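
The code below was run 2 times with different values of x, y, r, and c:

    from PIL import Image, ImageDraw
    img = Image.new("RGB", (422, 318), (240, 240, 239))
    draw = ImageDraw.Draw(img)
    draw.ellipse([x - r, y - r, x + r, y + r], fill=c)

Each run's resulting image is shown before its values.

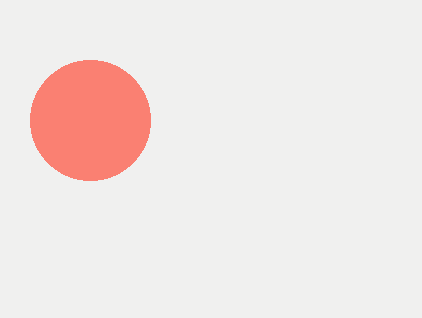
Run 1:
x = 90
y = 120
r = 60
c = 'salmon'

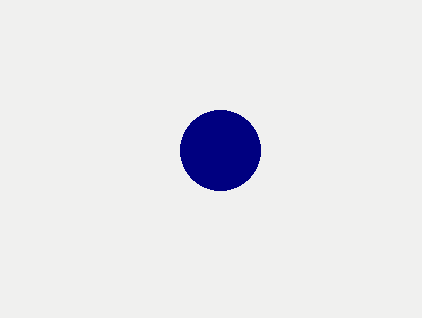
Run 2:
x = 220, y = 150, r = 40, c = 'navy'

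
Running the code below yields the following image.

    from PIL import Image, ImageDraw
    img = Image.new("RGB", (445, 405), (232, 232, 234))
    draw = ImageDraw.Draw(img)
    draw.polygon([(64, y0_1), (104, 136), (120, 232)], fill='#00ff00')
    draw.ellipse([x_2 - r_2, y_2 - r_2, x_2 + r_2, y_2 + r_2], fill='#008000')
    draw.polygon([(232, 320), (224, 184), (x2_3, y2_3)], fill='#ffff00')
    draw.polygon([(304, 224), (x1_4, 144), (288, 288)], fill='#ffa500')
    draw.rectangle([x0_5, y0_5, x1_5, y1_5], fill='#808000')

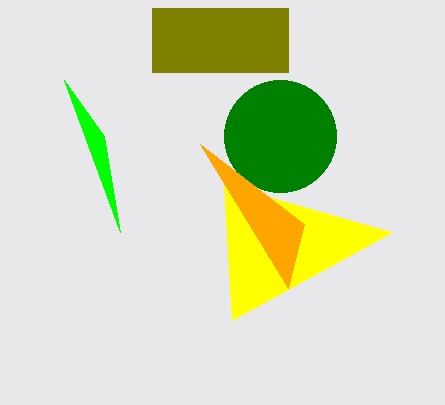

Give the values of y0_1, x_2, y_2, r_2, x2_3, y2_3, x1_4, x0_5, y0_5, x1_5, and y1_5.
y0_1 = 80
x_2 = 280
y_2 = 136
r_2 = 56
x2_3 = 392
y2_3 = 232
x1_4 = 200
x0_5 = 152
y0_5 = 8
x1_5 = 288
y1_5 = 72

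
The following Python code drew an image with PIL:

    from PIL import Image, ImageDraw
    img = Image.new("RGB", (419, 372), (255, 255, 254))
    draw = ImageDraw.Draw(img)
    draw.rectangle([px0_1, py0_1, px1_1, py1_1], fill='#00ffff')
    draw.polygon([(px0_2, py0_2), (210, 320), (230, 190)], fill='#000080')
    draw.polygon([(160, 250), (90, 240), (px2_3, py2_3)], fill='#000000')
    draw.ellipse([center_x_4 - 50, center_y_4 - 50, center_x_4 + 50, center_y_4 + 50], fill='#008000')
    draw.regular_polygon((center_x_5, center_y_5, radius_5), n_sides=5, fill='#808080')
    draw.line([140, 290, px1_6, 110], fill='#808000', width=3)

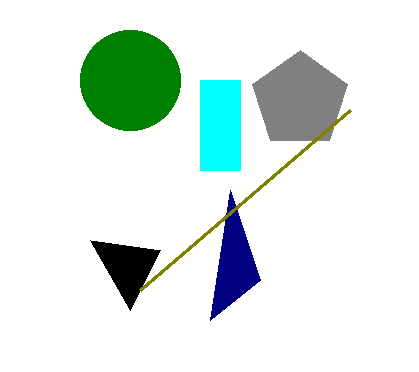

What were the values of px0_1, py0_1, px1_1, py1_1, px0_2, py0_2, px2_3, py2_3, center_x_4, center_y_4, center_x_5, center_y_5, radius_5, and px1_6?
px0_1 = 200, py0_1 = 80, px1_1 = 240, py1_1 = 170, px0_2 = 260, py0_2 = 280, px2_3 = 130, py2_3 = 310, center_x_4 = 130, center_y_4 = 80, center_x_5 = 300, center_y_5 = 100, radius_5 = 50, px1_6 = 350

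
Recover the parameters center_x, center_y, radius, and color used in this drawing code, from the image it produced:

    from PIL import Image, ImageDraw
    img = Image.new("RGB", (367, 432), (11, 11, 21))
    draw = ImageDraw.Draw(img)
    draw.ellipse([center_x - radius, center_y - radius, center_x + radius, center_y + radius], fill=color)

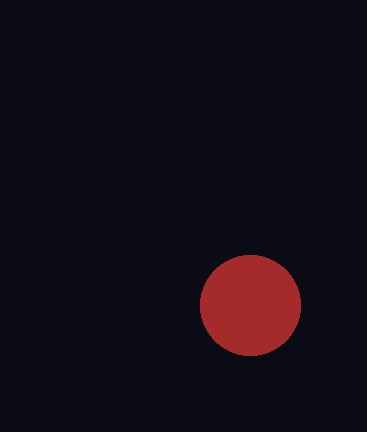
center_x = 250; center_y = 305; radius = 50; color = 'brown'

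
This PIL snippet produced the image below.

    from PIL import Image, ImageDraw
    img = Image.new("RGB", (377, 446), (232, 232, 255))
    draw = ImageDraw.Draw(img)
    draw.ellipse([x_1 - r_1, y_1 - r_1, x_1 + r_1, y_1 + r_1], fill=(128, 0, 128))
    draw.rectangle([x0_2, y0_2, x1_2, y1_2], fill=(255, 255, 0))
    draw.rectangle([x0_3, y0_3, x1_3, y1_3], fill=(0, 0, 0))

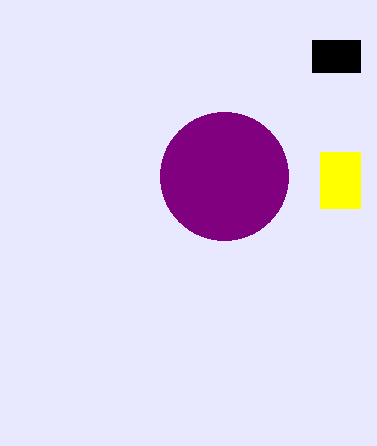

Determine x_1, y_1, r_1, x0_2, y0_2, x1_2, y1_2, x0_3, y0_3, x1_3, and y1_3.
x_1 = 224
y_1 = 176
r_1 = 64
x0_2 = 320
y0_2 = 152
x1_2 = 360
y1_2 = 208
x0_3 = 312
y0_3 = 40
x1_3 = 360
y1_3 = 72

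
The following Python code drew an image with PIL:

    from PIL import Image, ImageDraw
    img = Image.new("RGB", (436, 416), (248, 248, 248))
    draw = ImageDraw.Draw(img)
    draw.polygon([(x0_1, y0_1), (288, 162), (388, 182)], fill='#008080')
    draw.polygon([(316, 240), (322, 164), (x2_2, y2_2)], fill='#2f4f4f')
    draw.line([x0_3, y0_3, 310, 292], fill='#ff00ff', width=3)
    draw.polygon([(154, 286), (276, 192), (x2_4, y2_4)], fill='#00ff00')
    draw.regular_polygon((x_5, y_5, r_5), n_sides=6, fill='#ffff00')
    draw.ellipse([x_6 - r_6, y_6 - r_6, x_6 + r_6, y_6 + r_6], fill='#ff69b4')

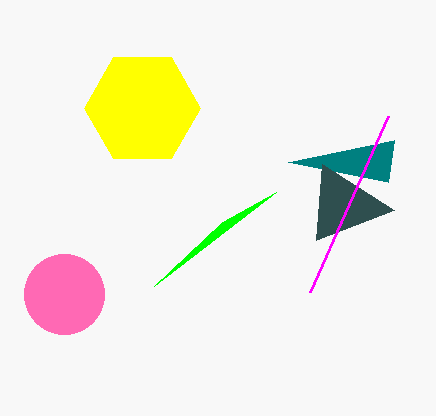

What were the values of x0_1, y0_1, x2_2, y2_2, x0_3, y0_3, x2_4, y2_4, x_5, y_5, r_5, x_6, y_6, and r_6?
x0_1 = 394; y0_1 = 140; x2_2 = 394; y2_2 = 210; x0_3 = 388; y0_3 = 116; x2_4 = 222; y2_4 = 222; x_5 = 142; y_5 = 108; r_5 = 58; x_6 = 64; y_6 = 294; r_6 = 40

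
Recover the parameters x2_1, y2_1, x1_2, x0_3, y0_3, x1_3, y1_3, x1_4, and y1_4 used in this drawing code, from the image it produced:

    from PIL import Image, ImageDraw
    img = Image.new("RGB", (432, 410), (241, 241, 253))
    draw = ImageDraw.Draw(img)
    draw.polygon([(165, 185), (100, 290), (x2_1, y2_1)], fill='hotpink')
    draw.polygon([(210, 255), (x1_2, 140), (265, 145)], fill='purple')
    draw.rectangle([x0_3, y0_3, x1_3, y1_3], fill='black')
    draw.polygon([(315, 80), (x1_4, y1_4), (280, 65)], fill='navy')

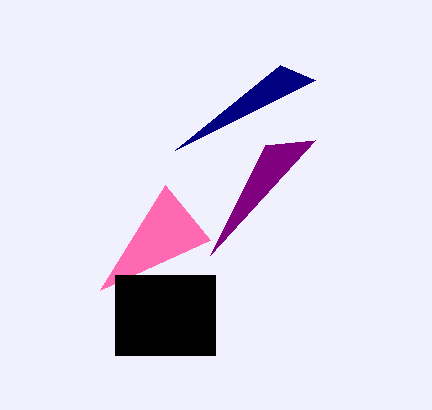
x2_1 = 210
y2_1 = 240
x1_2 = 315
x0_3 = 115
y0_3 = 275
x1_3 = 215
y1_3 = 355
x1_4 = 175
y1_4 = 150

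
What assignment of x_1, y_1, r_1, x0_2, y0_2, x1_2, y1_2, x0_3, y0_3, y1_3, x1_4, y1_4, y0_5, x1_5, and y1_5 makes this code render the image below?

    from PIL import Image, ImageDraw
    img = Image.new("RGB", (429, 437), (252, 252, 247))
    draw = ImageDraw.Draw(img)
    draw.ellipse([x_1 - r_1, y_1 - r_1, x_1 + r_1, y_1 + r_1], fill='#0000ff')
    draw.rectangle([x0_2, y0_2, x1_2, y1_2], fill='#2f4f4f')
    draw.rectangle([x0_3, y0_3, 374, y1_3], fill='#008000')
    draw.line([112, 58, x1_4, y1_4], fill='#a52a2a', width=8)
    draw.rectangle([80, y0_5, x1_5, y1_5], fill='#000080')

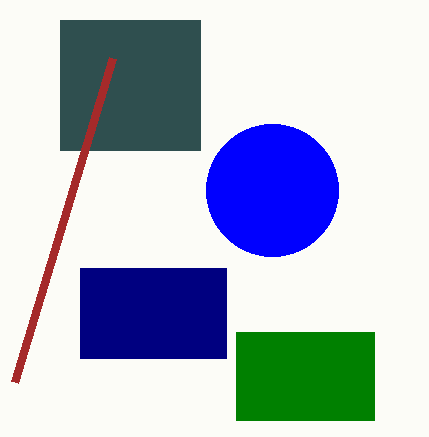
x_1 = 272, y_1 = 190, r_1 = 66, x0_2 = 60, y0_2 = 20, x1_2 = 200, y1_2 = 150, x0_3 = 236, y0_3 = 332, y1_3 = 420, x1_4 = 14, y1_4 = 382, y0_5 = 268, x1_5 = 226, y1_5 = 358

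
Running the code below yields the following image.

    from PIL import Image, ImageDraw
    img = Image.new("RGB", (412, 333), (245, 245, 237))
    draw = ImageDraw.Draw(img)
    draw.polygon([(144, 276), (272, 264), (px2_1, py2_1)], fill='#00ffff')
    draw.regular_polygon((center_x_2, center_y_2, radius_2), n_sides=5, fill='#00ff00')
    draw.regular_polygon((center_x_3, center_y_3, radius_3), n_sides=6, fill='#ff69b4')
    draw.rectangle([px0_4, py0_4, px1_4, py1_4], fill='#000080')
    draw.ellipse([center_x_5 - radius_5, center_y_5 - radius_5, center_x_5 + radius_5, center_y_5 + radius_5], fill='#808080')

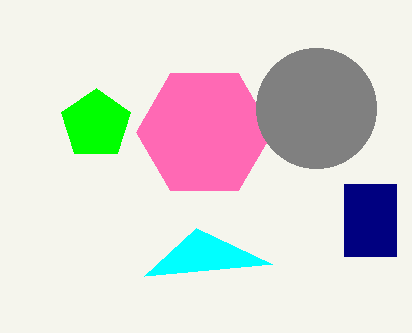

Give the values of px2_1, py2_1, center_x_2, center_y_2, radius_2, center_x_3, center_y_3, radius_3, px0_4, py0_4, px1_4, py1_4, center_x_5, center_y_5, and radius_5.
px2_1 = 196; py2_1 = 228; center_x_2 = 96; center_y_2 = 124; radius_2 = 36; center_x_3 = 204; center_y_3 = 132; radius_3 = 68; px0_4 = 344; py0_4 = 184; px1_4 = 396; py1_4 = 256; center_x_5 = 316; center_y_5 = 108; radius_5 = 60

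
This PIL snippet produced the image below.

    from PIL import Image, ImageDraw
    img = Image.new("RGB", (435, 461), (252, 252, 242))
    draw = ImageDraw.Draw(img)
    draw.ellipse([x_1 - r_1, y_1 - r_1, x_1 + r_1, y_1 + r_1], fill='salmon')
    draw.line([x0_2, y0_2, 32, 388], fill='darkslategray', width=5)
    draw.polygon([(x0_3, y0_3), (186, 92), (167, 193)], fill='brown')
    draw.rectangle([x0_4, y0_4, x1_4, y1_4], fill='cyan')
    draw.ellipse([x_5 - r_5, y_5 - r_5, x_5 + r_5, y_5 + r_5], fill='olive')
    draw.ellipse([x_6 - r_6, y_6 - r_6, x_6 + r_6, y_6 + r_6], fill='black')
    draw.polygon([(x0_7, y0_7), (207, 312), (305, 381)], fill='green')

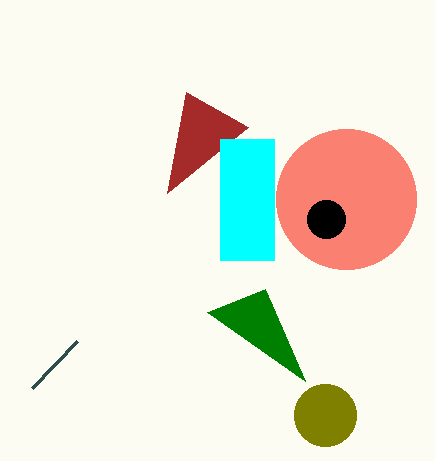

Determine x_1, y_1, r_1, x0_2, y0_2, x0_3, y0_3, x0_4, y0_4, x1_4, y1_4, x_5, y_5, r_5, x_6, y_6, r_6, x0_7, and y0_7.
x_1 = 346
y_1 = 199
r_1 = 70
x0_2 = 77
y0_2 = 341
x0_3 = 248
y0_3 = 127
x0_4 = 220
y0_4 = 139
x1_4 = 274
y1_4 = 260
x_5 = 325
y_5 = 415
r_5 = 31
x_6 = 326
y_6 = 219
r_6 = 19
x0_7 = 265
y0_7 = 289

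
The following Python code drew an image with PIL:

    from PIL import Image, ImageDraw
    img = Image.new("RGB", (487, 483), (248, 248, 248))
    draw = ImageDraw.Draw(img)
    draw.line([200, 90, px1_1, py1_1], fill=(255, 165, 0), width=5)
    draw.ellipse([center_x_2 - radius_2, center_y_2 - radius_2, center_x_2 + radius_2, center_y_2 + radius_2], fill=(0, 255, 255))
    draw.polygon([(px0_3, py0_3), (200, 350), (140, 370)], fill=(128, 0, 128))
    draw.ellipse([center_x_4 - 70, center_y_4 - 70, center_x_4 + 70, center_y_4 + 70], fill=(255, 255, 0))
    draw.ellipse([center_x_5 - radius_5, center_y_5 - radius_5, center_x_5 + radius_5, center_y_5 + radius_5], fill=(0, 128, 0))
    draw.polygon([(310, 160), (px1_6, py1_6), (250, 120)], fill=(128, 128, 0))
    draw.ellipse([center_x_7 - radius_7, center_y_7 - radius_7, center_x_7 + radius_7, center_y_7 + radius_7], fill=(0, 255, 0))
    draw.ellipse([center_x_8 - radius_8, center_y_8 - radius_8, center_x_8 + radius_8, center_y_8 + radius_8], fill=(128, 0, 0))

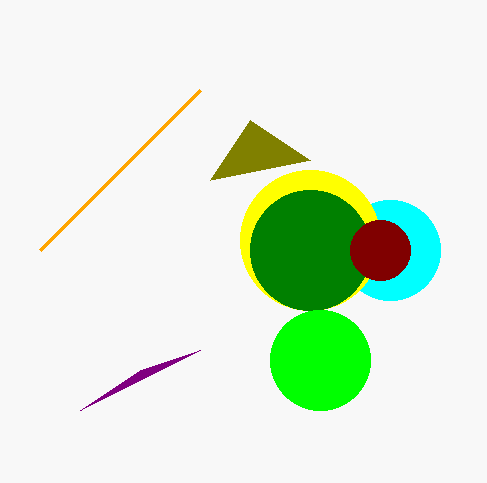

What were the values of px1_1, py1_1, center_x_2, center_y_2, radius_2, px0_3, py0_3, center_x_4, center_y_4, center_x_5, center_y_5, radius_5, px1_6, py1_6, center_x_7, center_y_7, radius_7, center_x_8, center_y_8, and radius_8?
px1_1 = 40, py1_1 = 250, center_x_2 = 390, center_y_2 = 250, radius_2 = 50, px0_3 = 80, py0_3 = 410, center_x_4 = 310, center_y_4 = 240, center_x_5 = 310, center_y_5 = 250, radius_5 = 60, px1_6 = 210, py1_6 = 180, center_x_7 = 320, center_y_7 = 360, radius_7 = 50, center_x_8 = 380, center_y_8 = 250, radius_8 = 30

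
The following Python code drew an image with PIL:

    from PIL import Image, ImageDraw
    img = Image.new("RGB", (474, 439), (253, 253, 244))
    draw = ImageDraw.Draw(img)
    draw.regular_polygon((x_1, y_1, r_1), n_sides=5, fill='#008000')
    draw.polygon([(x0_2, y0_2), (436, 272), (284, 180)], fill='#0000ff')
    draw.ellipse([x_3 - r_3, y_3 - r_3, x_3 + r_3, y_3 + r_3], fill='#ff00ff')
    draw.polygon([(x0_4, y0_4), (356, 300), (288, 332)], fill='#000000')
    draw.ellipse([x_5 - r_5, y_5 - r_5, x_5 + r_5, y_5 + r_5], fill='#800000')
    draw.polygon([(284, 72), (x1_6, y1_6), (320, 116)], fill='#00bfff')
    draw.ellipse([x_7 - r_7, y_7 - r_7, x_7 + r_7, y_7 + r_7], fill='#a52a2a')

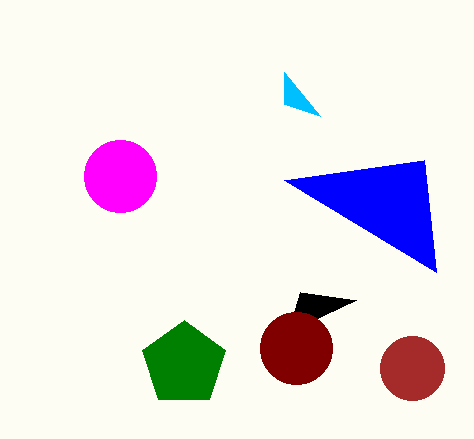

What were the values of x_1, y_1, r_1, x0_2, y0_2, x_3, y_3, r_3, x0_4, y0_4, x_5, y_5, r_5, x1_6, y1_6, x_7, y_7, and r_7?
x_1 = 184
y_1 = 364
r_1 = 44
x0_2 = 424
y0_2 = 160
x_3 = 120
y_3 = 176
r_3 = 36
x0_4 = 300
y0_4 = 292
x_5 = 296
y_5 = 348
r_5 = 36
x1_6 = 284
y1_6 = 104
x_7 = 412
y_7 = 368
r_7 = 32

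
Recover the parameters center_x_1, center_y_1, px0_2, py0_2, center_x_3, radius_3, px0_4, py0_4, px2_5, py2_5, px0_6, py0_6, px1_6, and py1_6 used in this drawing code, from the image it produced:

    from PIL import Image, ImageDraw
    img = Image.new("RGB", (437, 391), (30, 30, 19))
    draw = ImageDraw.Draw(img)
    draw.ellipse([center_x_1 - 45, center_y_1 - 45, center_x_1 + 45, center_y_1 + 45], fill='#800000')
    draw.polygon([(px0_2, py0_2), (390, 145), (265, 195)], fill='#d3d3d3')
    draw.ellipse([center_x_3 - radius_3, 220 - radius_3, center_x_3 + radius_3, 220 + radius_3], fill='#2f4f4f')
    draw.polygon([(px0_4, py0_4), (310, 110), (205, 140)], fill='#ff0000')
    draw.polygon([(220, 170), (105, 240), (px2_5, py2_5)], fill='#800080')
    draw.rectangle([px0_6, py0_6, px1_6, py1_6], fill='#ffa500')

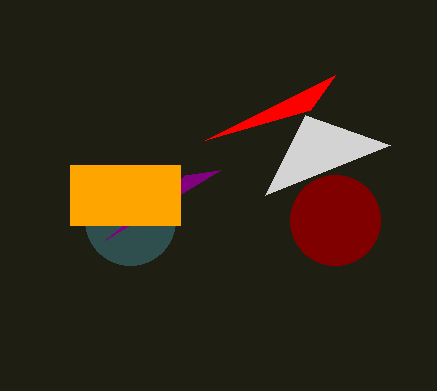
center_x_1 = 335, center_y_1 = 220, px0_2 = 305, py0_2 = 115, center_x_3 = 130, radius_3 = 45, px0_4 = 335, py0_4 = 75, px2_5 = 185, py2_5 = 175, px0_6 = 70, py0_6 = 165, px1_6 = 180, py1_6 = 225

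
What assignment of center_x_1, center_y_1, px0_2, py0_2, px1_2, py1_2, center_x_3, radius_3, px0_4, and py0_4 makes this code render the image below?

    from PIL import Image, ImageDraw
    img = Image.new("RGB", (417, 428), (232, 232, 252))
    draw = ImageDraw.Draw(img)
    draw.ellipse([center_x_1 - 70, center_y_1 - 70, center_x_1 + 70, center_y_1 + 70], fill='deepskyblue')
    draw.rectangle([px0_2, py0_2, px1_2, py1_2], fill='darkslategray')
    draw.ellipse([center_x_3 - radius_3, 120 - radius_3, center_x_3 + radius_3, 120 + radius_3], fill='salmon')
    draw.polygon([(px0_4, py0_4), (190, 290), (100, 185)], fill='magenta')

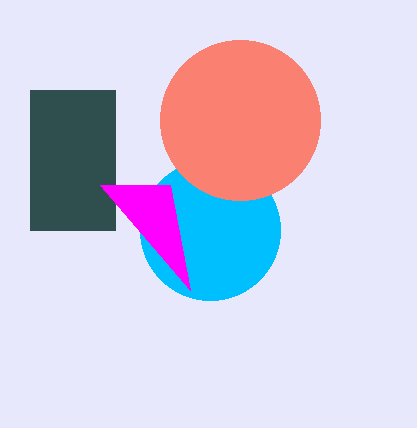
center_x_1 = 210; center_y_1 = 230; px0_2 = 30; py0_2 = 90; px1_2 = 115; py1_2 = 230; center_x_3 = 240; radius_3 = 80; px0_4 = 170; py0_4 = 185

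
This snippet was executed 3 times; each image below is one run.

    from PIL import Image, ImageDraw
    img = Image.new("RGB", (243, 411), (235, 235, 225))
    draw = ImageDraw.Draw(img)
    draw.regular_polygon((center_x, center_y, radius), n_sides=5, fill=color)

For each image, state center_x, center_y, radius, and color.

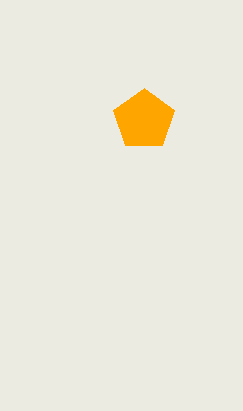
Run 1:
center_x = 144, center_y = 120, radius = 32, color = 'orange'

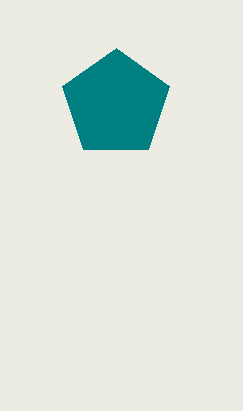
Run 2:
center_x = 116, center_y = 104, radius = 56, color = 'teal'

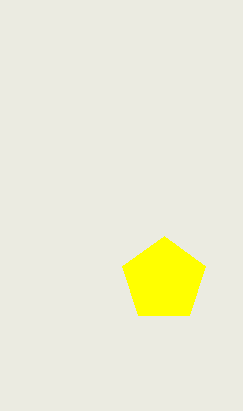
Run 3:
center_x = 164, center_y = 280, radius = 44, color = 'yellow'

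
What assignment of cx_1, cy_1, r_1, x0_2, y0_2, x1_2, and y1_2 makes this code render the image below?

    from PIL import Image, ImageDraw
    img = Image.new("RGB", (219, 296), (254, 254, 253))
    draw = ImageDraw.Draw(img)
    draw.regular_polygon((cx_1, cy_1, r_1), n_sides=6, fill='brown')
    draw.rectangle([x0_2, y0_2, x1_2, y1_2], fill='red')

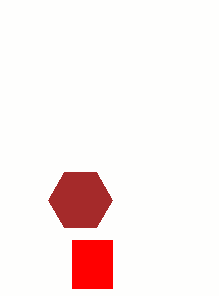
cx_1 = 80, cy_1 = 200, r_1 = 32, x0_2 = 72, y0_2 = 240, x1_2 = 112, y1_2 = 288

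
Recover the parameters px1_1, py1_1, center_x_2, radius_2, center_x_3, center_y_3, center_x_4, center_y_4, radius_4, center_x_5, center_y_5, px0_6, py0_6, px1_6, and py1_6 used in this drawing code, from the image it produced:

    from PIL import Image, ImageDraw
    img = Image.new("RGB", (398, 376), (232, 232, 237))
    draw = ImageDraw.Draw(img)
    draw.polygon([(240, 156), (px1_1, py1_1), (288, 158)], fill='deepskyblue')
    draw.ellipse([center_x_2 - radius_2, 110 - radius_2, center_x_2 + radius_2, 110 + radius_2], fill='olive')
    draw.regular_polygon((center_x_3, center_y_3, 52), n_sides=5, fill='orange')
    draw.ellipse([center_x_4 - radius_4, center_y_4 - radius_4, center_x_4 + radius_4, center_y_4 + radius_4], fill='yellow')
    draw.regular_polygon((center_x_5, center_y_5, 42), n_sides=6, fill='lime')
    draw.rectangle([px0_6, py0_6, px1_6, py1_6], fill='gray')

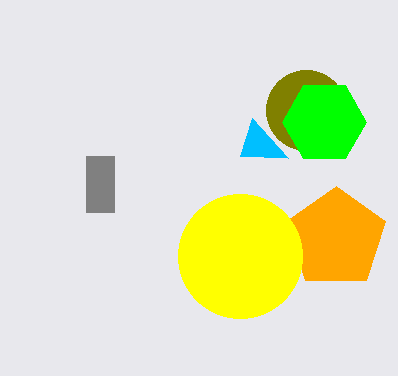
px1_1 = 252
py1_1 = 118
center_x_2 = 306
radius_2 = 40
center_x_3 = 336
center_y_3 = 238
center_x_4 = 240
center_y_4 = 256
radius_4 = 62
center_x_5 = 324
center_y_5 = 122
px0_6 = 86
py0_6 = 156
px1_6 = 114
py1_6 = 212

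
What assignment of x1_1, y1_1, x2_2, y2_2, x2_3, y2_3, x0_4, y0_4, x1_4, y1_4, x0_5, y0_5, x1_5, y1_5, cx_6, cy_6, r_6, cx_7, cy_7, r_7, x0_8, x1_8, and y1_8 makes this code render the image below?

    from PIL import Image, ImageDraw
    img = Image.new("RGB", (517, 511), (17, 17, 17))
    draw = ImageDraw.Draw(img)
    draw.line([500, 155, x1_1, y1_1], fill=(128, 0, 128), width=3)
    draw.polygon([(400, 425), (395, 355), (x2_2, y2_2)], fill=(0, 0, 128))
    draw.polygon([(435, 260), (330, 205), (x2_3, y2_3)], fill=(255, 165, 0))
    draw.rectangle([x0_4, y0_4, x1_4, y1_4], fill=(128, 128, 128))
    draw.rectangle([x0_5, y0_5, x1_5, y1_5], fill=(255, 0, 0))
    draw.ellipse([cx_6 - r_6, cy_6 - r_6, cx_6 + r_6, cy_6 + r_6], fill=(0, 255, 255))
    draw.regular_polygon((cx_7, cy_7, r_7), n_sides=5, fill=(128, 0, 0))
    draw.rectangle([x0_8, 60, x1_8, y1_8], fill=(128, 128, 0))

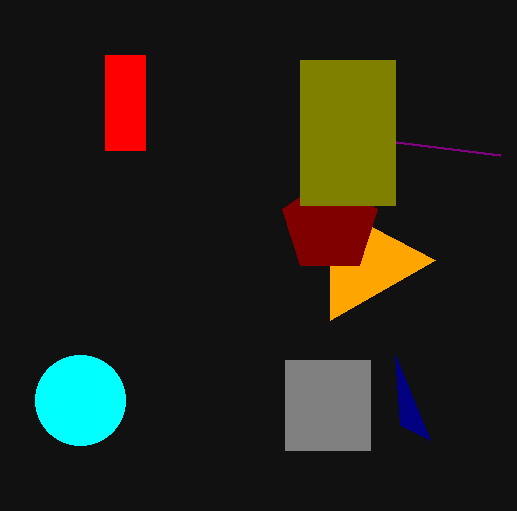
x1_1 = 300; y1_1 = 130; x2_2 = 430; y2_2 = 440; x2_3 = 330; y2_3 = 320; x0_4 = 285; y0_4 = 360; x1_4 = 370; y1_4 = 450; x0_5 = 105; y0_5 = 55; x1_5 = 145; y1_5 = 150; cx_6 = 80; cy_6 = 400; r_6 = 45; cx_7 = 330; cy_7 = 225; r_7 = 50; x0_8 = 300; x1_8 = 395; y1_8 = 205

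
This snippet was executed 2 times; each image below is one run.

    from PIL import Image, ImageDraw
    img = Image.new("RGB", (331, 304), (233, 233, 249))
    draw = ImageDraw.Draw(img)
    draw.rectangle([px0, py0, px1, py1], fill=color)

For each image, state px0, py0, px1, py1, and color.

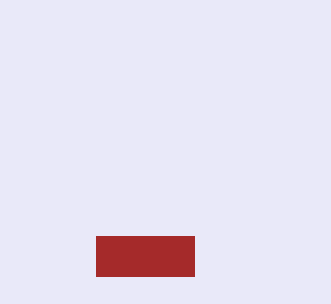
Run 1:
px0 = 96; py0 = 236; px1 = 194; py1 = 276; color = 'brown'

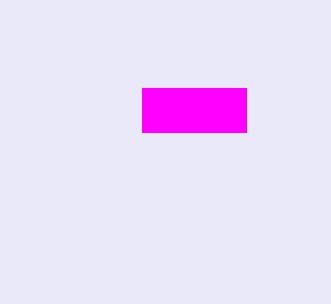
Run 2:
px0 = 142; py0 = 88; px1 = 246; py1 = 132; color = 'magenta'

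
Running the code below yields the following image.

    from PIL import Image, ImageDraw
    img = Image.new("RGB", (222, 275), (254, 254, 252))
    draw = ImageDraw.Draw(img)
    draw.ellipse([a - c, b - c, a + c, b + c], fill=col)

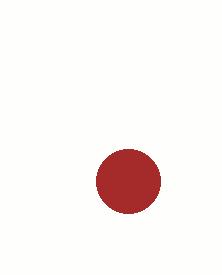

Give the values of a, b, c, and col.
a = 128, b = 181, c = 32, col = 'brown'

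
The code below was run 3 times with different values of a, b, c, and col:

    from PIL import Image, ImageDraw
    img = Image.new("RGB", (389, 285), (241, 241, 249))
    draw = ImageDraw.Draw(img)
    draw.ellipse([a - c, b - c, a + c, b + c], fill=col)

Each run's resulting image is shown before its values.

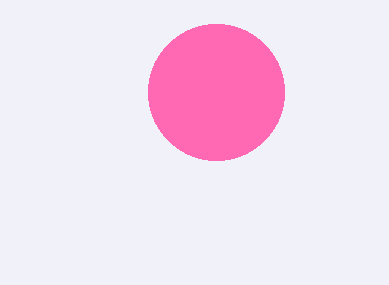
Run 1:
a = 216, b = 92, c = 68, col = 'hotpink'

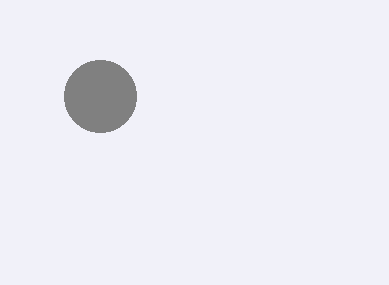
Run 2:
a = 100; b = 96; c = 36; col = 'gray'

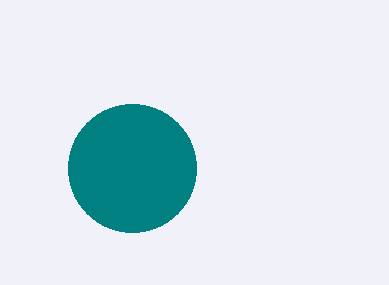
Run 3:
a = 132; b = 168; c = 64; col = 'teal'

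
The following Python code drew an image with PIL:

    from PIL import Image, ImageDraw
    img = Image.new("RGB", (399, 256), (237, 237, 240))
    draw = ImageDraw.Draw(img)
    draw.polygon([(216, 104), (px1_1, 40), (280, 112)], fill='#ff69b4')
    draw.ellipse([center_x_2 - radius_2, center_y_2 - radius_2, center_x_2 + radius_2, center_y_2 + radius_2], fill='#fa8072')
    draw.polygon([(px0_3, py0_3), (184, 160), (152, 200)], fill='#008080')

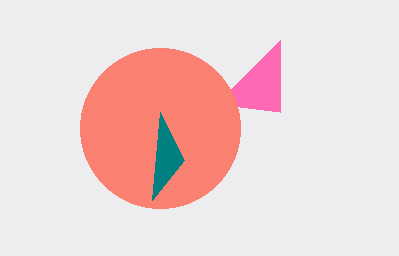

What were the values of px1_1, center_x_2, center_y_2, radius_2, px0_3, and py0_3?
px1_1 = 280; center_x_2 = 160; center_y_2 = 128; radius_2 = 80; px0_3 = 160; py0_3 = 112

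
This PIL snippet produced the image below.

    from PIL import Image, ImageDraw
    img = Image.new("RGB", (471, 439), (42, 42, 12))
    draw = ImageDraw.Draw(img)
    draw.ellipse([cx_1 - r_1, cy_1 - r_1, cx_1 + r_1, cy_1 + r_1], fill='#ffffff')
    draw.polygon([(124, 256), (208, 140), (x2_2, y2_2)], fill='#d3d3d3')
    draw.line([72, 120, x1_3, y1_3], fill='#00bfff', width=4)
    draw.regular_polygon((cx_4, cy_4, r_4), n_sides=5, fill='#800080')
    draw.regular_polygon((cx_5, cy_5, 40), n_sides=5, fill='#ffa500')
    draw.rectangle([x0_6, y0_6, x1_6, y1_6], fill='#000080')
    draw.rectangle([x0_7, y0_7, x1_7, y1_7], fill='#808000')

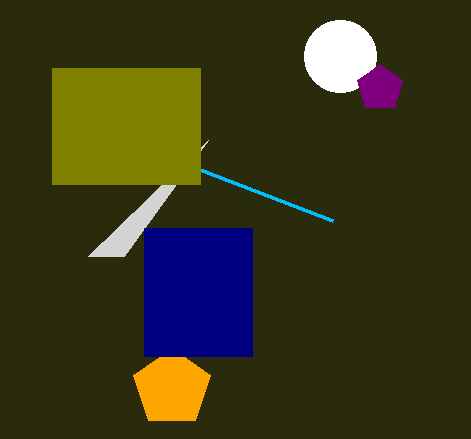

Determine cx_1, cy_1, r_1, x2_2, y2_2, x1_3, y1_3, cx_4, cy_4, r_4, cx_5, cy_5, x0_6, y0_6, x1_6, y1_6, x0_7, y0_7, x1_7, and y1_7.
cx_1 = 340, cy_1 = 56, r_1 = 36, x2_2 = 88, y2_2 = 256, x1_3 = 332, y1_3 = 220, cx_4 = 380, cy_4 = 88, r_4 = 24, cx_5 = 172, cy_5 = 388, x0_6 = 144, y0_6 = 228, x1_6 = 252, y1_6 = 356, x0_7 = 52, y0_7 = 68, x1_7 = 200, y1_7 = 184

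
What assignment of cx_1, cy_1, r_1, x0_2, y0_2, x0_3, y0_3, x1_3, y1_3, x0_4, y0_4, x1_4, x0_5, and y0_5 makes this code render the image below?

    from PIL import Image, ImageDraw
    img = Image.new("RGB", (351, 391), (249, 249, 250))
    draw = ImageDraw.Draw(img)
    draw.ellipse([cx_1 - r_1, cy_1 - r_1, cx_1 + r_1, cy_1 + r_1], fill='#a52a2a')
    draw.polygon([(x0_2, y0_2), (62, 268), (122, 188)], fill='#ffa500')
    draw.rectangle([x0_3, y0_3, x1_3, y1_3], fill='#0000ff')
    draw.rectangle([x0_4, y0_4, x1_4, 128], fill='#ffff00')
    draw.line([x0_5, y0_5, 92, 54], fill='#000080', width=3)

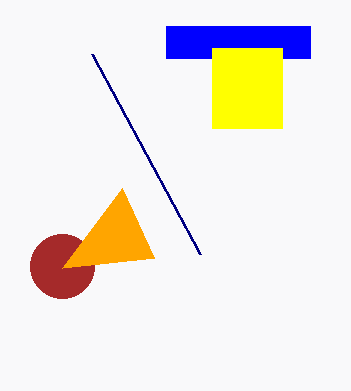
cx_1 = 62
cy_1 = 266
r_1 = 32
x0_2 = 154
y0_2 = 258
x0_3 = 166
y0_3 = 26
x1_3 = 310
y1_3 = 58
x0_4 = 212
y0_4 = 48
x1_4 = 282
x0_5 = 200
y0_5 = 254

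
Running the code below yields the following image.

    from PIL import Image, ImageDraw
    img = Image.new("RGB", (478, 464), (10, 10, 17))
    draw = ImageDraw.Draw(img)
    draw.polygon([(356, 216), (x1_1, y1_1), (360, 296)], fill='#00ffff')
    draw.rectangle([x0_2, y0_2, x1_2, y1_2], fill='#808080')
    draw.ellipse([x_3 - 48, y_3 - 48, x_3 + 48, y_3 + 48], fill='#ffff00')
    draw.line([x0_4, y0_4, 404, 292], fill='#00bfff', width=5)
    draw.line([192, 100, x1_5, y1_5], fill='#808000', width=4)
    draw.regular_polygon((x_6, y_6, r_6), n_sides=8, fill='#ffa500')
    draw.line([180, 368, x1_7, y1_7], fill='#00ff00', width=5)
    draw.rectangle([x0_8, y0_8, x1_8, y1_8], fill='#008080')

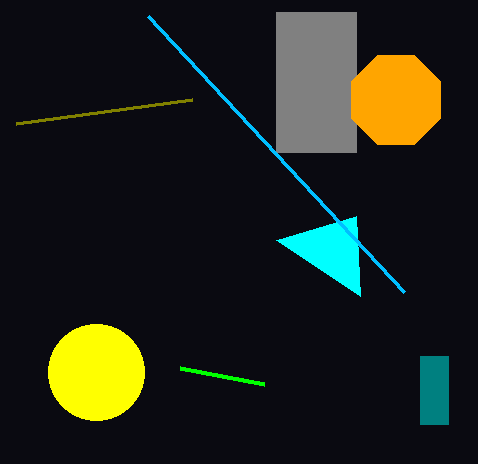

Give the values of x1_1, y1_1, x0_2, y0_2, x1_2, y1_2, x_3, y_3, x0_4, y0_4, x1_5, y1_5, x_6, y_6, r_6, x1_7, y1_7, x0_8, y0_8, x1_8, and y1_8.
x1_1 = 276, y1_1 = 240, x0_2 = 276, y0_2 = 12, x1_2 = 356, y1_2 = 152, x_3 = 96, y_3 = 372, x0_4 = 148, y0_4 = 16, x1_5 = 16, y1_5 = 124, x_6 = 396, y_6 = 100, r_6 = 48, x1_7 = 264, y1_7 = 384, x0_8 = 420, y0_8 = 356, x1_8 = 448, y1_8 = 424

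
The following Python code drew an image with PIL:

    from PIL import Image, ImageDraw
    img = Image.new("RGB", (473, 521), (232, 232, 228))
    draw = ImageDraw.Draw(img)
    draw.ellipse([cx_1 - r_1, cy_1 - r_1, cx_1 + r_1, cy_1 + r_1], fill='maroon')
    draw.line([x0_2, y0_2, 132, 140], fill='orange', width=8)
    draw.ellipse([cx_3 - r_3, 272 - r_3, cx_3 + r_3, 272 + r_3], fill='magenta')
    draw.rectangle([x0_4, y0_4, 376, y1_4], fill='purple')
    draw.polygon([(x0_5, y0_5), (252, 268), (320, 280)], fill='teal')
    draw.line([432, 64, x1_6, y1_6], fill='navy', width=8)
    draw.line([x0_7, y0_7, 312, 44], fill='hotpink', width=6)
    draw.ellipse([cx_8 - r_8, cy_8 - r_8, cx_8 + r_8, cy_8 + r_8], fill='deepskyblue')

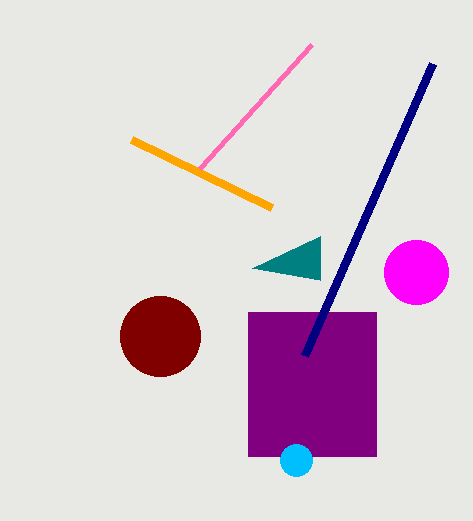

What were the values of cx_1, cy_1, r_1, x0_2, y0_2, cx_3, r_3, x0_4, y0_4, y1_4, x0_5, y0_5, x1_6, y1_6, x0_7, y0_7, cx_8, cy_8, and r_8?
cx_1 = 160
cy_1 = 336
r_1 = 40
x0_2 = 272
y0_2 = 208
cx_3 = 416
r_3 = 32
x0_4 = 248
y0_4 = 312
y1_4 = 456
x0_5 = 320
y0_5 = 236
x1_6 = 304
y1_6 = 356
x0_7 = 200
y0_7 = 168
cx_8 = 296
cy_8 = 460
r_8 = 16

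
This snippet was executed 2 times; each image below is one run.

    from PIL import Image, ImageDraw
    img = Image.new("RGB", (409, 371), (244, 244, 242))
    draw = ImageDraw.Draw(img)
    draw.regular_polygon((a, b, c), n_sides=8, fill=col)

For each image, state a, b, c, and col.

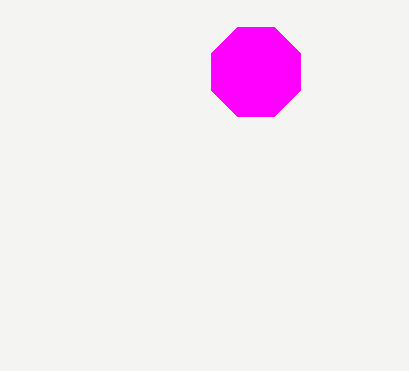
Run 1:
a = 256, b = 72, c = 48, col = 'magenta'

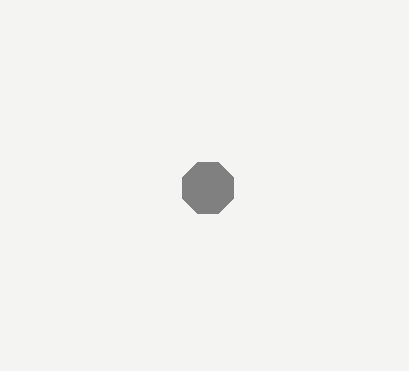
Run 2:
a = 208, b = 188, c = 28, col = 'gray'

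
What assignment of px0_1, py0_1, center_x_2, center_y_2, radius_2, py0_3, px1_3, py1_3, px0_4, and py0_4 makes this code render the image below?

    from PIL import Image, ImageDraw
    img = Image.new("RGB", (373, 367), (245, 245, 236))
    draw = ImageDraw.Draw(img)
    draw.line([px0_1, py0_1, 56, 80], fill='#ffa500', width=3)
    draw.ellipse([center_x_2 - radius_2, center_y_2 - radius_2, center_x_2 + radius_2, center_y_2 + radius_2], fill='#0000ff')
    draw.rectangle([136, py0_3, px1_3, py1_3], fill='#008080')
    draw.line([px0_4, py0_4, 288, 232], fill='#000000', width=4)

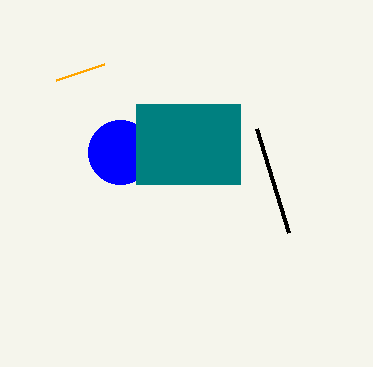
px0_1 = 104; py0_1 = 64; center_x_2 = 120; center_y_2 = 152; radius_2 = 32; py0_3 = 104; px1_3 = 240; py1_3 = 184; px0_4 = 256; py0_4 = 128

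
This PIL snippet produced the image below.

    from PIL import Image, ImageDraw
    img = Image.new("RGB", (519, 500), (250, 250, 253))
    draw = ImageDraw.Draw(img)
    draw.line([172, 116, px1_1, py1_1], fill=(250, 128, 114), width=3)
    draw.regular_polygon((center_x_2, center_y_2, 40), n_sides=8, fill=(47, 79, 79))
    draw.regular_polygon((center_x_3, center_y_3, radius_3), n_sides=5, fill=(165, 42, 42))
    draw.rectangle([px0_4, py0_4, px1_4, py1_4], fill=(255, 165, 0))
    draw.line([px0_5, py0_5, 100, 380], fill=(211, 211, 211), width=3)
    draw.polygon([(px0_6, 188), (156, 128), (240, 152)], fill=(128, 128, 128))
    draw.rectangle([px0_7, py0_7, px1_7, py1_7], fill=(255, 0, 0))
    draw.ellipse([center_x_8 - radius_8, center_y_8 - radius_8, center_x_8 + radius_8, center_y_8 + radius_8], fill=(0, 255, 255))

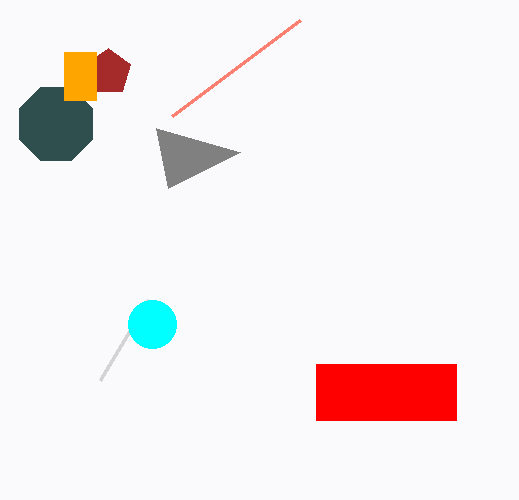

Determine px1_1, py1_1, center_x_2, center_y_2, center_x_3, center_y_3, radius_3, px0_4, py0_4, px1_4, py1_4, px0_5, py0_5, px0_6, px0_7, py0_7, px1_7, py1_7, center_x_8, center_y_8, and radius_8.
px1_1 = 300; py1_1 = 20; center_x_2 = 56; center_y_2 = 124; center_x_3 = 108; center_y_3 = 72; radius_3 = 24; px0_4 = 64; py0_4 = 52; px1_4 = 96; py1_4 = 100; px0_5 = 148; py0_5 = 300; px0_6 = 168; px0_7 = 316; py0_7 = 364; px1_7 = 456; py1_7 = 420; center_x_8 = 152; center_y_8 = 324; radius_8 = 24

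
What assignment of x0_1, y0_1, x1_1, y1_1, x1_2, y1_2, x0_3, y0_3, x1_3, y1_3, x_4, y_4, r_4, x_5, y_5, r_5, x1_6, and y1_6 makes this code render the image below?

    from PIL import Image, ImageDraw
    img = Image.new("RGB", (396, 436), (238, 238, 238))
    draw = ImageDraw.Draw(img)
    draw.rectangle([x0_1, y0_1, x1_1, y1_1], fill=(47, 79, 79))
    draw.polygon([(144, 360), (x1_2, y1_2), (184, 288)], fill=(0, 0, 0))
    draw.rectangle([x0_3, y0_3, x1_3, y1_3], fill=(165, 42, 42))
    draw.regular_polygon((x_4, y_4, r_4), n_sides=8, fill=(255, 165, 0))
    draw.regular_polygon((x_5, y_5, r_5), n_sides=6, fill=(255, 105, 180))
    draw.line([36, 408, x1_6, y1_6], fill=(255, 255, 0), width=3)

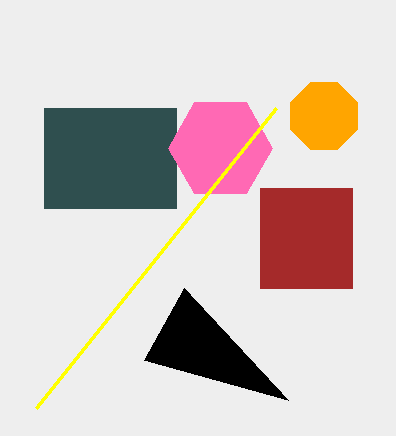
x0_1 = 44
y0_1 = 108
x1_1 = 176
y1_1 = 208
x1_2 = 288
y1_2 = 400
x0_3 = 260
y0_3 = 188
x1_3 = 352
y1_3 = 288
x_4 = 324
y_4 = 116
r_4 = 36
x_5 = 220
y_5 = 148
r_5 = 52
x1_6 = 276
y1_6 = 108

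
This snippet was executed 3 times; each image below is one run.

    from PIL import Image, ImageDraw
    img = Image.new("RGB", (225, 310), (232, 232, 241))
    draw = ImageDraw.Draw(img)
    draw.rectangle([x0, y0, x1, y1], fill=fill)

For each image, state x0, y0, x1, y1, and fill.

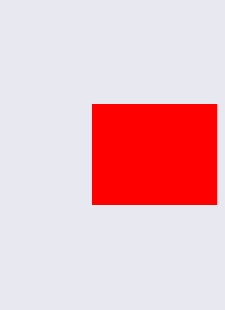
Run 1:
x0 = 92
y0 = 104
x1 = 216
y1 = 204
fill = 'red'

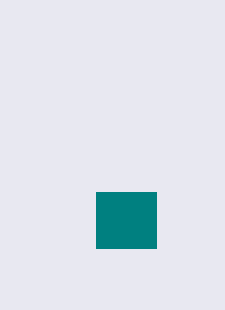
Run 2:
x0 = 96; y0 = 192; x1 = 156; y1 = 248; fill = 'teal'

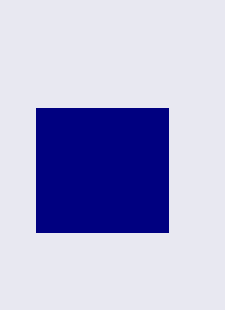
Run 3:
x0 = 36; y0 = 108; x1 = 168; y1 = 232; fill = 'navy'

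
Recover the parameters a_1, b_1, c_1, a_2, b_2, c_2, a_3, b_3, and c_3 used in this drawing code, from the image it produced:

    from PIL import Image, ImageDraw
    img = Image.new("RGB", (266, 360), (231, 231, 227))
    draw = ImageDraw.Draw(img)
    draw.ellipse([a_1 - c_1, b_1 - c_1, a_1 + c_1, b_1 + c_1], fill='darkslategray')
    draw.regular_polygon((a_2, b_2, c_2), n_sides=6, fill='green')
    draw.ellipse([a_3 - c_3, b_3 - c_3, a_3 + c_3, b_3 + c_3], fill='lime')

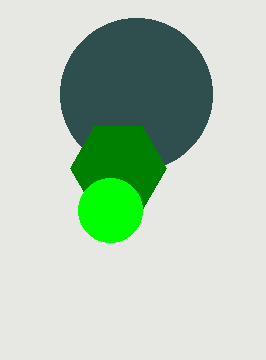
a_1 = 136, b_1 = 94, c_1 = 76, a_2 = 118, b_2 = 168, c_2 = 48, a_3 = 110, b_3 = 210, c_3 = 32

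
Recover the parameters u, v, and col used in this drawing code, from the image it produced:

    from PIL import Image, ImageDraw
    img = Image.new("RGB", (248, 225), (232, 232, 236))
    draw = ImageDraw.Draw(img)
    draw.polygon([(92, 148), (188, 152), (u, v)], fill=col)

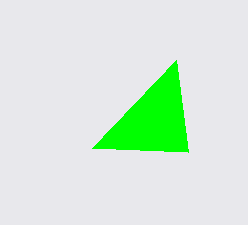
u = 176, v = 60, col = 'lime'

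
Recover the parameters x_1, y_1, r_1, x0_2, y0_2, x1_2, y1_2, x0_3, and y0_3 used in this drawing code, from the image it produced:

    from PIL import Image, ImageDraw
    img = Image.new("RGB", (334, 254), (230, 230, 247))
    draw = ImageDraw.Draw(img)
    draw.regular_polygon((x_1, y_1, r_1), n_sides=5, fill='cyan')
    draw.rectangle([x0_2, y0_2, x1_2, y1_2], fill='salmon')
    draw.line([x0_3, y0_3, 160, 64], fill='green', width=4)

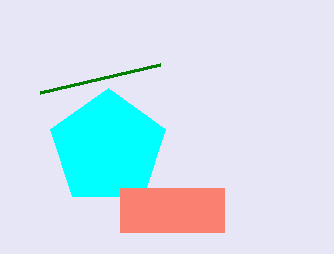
x_1 = 108, y_1 = 148, r_1 = 60, x0_2 = 120, y0_2 = 188, x1_2 = 224, y1_2 = 232, x0_3 = 40, y0_3 = 92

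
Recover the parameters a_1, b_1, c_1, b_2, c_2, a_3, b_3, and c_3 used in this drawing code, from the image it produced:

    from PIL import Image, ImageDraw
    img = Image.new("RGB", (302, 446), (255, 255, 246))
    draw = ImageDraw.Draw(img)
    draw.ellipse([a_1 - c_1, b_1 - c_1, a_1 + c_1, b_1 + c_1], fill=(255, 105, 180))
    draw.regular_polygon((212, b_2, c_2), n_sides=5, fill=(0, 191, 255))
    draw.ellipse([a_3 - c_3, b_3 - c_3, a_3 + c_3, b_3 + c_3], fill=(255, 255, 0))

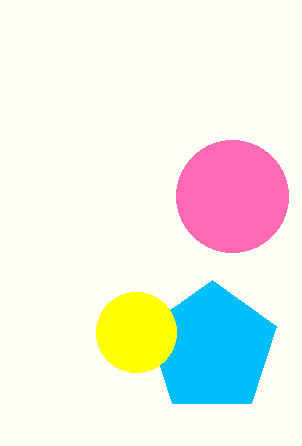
a_1 = 232, b_1 = 196, c_1 = 56, b_2 = 348, c_2 = 68, a_3 = 136, b_3 = 332, c_3 = 40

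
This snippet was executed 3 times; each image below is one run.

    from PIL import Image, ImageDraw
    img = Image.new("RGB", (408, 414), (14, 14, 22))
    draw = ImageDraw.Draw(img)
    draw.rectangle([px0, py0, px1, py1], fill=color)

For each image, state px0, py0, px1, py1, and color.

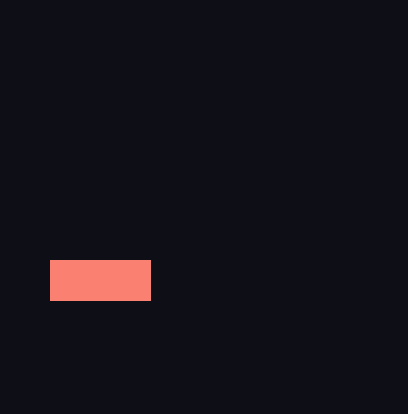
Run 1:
px0 = 50; py0 = 260; px1 = 150; py1 = 300; color = 'salmon'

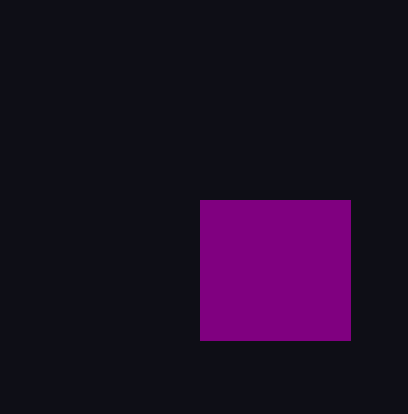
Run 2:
px0 = 200, py0 = 200, px1 = 350, py1 = 340, color = 'purple'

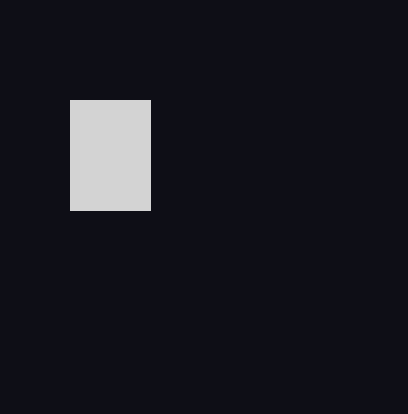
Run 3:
px0 = 70
py0 = 100
px1 = 150
py1 = 210
color = 'lightgray'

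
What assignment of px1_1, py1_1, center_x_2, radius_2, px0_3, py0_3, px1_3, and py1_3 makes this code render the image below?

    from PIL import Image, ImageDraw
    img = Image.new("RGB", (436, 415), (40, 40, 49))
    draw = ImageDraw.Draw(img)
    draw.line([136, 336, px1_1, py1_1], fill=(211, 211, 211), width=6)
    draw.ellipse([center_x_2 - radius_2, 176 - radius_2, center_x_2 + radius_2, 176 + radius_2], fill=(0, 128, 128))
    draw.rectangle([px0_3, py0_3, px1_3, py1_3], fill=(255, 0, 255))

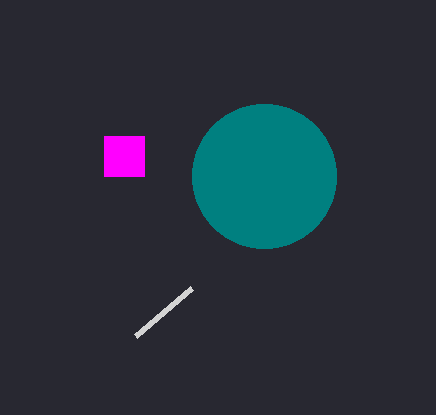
px1_1 = 192
py1_1 = 288
center_x_2 = 264
radius_2 = 72
px0_3 = 104
py0_3 = 136
px1_3 = 144
py1_3 = 176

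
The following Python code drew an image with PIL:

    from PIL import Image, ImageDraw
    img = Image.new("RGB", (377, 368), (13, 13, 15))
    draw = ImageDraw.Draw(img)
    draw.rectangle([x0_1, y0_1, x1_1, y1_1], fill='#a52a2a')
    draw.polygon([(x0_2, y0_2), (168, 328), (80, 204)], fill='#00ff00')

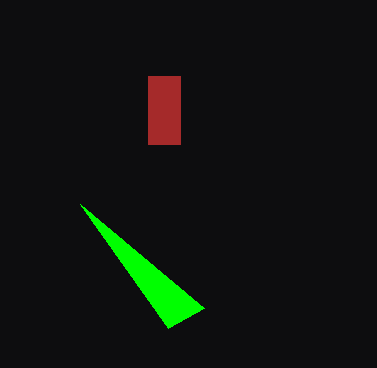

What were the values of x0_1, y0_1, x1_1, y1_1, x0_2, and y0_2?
x0_1 = 148; y0_1 = 76; x1_1 = 180; y1_1 = 144; x0_2 = 204; y0_2 = 308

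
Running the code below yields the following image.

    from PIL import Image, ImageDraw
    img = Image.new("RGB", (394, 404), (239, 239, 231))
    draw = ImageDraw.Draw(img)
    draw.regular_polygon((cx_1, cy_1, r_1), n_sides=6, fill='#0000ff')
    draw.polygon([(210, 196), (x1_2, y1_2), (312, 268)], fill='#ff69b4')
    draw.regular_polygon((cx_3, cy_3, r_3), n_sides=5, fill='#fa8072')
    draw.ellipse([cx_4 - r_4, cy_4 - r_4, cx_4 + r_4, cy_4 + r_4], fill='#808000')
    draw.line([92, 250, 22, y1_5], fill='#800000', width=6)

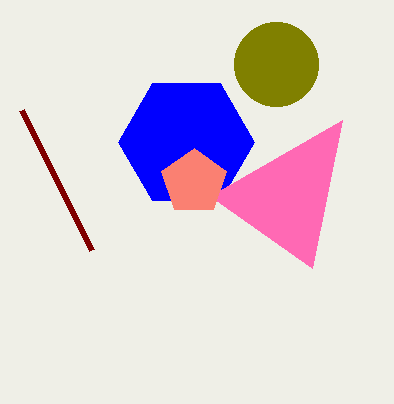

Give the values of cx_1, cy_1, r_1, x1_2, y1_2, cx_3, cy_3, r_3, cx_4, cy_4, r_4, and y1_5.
cx_1 = 186; cy_1 = 142; r_1 = 68; x1_2 = 342; y1_2 = 120; cx_3 = 194; cy_3 = 182; r_3 = 34; cx_4 = 276; cy_4 = 64; r_4 = 42; y1_5 = 110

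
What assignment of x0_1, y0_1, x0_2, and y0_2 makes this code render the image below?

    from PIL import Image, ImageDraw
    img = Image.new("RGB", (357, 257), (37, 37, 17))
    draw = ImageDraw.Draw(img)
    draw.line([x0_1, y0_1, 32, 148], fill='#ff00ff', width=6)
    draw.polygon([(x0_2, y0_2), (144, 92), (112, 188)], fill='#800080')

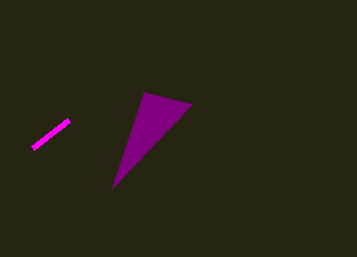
x0_1 = 68; y0_1 = 120; x0_2 = 192; y0_2 = 104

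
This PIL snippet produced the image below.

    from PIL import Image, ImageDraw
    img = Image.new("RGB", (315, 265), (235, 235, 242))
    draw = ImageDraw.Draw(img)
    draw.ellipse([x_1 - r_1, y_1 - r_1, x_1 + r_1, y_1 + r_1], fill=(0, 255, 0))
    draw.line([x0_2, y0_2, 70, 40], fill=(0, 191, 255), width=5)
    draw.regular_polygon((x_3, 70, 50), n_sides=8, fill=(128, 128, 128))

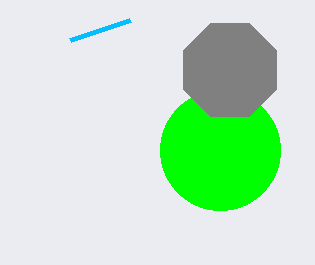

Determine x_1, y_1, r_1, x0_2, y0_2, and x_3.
x_1 = 220, y_1 = 150, r_1 = 60, x0_2 = 130, y0_2 = 20, x_3 = 230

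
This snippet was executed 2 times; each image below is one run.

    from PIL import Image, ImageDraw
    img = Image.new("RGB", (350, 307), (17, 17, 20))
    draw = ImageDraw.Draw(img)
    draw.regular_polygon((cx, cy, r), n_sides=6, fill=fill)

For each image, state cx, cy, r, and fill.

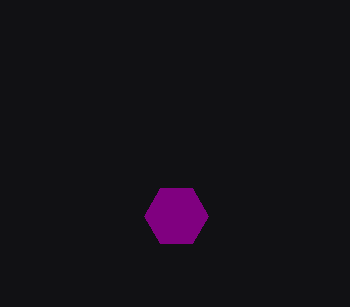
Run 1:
cx = 176; cy = 216; r = 32; fill = 'purple'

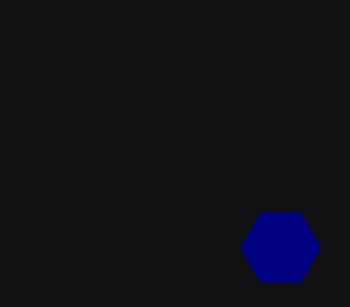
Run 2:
cx = 280; cy = 248; r = 40; fill = 'navy'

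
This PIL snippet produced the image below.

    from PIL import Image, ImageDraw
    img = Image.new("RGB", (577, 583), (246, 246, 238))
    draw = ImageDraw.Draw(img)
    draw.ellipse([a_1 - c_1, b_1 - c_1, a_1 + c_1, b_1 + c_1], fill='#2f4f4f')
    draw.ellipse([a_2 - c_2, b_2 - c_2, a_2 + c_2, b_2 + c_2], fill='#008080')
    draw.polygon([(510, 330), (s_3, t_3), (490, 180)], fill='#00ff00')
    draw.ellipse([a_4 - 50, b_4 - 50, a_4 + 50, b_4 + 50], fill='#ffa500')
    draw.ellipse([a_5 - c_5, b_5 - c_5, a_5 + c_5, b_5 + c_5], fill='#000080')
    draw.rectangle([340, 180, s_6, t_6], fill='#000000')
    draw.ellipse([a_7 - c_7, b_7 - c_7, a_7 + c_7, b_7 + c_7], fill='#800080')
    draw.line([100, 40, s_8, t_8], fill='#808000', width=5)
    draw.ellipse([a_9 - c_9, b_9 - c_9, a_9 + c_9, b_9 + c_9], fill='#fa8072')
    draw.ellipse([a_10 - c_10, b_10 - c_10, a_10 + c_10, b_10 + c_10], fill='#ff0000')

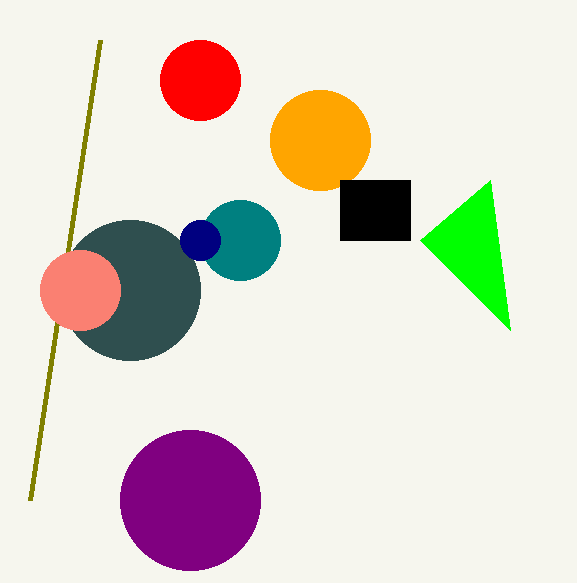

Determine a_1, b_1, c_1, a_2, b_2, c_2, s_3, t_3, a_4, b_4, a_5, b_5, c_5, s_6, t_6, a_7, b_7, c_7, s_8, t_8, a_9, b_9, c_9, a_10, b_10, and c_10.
a_1 = 130
b_1 = 290
c_1 = 70
a_2 = 240
b_2 = 240
c_2 = 40
s_3 = 420
t_3 = 240
a_4 = 320
b_4 = 140
a_5 = 200
b_5 = 240
c_5 = 20
s_6 = 410
t_6 = 240
a_7 = 190
b_7 = 500
c_7 = 70
s_8 = 30
t_8 = 500
a_9 = 80
b_9 = 290
c_9 = 40
a_10 = 200
b_10 = 80
c_10 = 40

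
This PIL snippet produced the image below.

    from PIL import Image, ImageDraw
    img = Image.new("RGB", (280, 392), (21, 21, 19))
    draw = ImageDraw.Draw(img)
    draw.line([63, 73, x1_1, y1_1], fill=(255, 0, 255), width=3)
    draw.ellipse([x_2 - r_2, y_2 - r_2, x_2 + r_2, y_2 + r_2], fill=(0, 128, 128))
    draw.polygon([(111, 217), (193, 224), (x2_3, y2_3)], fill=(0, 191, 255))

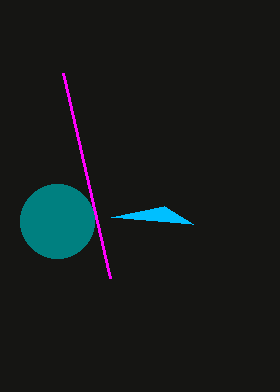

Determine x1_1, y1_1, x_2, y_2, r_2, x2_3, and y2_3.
x1_1 = 110
y1_1 = 278
x_2 = 57
y_2 = 221
r_2 = 37
x2_3 = 164
y2_3 = 206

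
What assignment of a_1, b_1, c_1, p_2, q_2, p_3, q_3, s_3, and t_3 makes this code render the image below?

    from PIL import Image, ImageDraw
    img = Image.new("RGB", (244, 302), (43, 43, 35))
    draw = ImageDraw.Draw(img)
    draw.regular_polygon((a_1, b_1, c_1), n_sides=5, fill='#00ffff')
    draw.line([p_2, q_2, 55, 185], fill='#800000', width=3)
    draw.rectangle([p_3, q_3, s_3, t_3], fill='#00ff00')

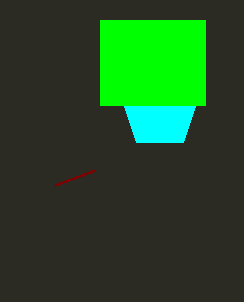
a_1 = 160, b_1 = 110, c_1 = 40, p_2 = 95, q_2 = 170, p_3 = 100, q_3 = 20, s_3 = 205, t_3 = 105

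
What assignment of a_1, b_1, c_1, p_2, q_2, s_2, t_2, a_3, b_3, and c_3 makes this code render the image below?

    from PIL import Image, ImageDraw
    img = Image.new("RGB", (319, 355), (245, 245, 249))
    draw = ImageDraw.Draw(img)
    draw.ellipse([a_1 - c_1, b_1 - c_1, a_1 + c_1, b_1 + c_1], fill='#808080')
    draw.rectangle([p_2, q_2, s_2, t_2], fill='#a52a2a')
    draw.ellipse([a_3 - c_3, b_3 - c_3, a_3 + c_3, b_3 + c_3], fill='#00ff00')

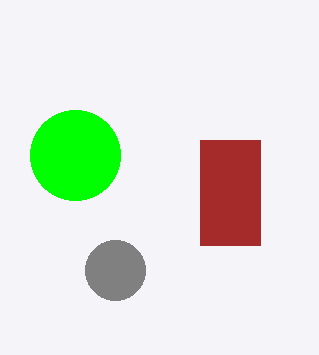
a_1 = 115
b_1 = 270
c_1 = 30
p_2 = 200
q_2 = 140
s_2 = 260
t_2 = 245
a_3 = 75
b_3 = 155
c_3 = 45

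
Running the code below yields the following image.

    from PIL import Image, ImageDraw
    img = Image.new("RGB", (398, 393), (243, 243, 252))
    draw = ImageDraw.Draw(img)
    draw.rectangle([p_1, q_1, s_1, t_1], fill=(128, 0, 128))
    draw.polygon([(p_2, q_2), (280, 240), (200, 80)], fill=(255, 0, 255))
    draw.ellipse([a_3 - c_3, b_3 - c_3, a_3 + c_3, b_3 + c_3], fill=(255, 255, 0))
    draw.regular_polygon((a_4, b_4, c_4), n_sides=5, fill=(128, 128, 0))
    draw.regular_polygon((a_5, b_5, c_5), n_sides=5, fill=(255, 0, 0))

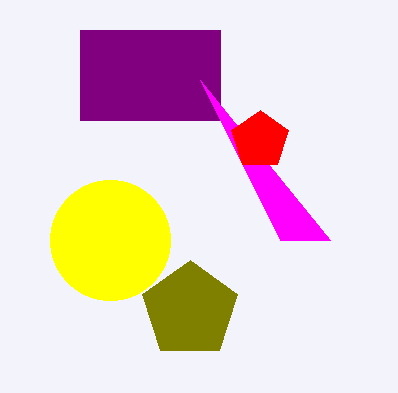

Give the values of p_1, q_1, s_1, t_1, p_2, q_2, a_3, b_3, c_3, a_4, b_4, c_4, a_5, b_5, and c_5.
p_1 = 80
q_1 = 30
s_1 = 220
t_1 = 120
p_2 = 330
q_2 = 240
a_3 = 110
b_3 = 240
c_3 = 60
a_4 = 190
b_4 = 310
c_4 = 50
a_5 = 260
b_5 = 140
c_5 = 30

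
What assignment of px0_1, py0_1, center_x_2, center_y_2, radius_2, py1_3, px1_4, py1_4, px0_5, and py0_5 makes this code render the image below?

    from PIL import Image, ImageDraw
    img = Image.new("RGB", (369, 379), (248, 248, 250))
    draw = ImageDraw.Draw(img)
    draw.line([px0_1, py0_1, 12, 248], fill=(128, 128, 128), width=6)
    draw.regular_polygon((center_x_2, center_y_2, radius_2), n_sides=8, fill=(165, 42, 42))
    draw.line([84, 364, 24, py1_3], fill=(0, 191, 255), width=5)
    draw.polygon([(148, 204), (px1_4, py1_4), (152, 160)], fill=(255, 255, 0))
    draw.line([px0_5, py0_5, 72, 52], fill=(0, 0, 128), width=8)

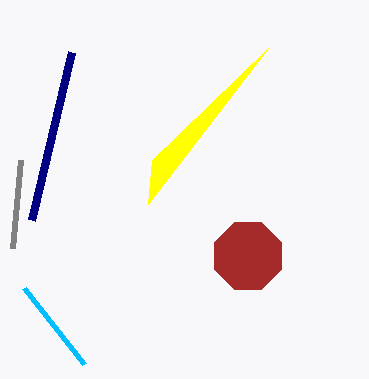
px0_1 = 20
py0_1 = 160
center_x_2 = 248
center_y_2 = 256
radius_2 = 36
py1_3 = 288
px1_4 = 268
py1_4 = 48
px0_5 = 32
py0_5 = 220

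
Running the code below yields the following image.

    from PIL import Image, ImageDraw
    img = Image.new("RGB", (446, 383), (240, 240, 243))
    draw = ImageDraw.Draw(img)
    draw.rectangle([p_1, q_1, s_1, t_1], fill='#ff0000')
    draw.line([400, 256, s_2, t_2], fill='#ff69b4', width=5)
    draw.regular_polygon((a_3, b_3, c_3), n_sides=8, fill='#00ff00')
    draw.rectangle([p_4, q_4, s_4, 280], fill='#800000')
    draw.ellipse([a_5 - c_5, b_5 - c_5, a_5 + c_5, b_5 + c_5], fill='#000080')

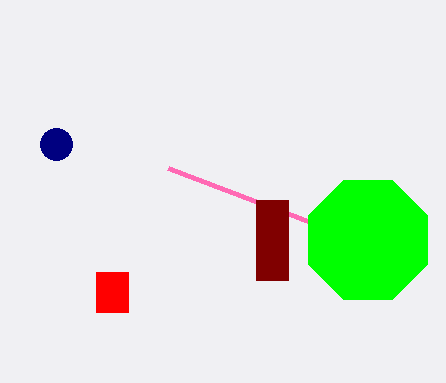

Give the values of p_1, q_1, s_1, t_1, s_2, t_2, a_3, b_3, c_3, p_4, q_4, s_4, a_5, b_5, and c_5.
p_1 = 96
q_1 = 272
s_1 = 128
t_1 = 312
s_2 = 168
t_2 = 168
a_3 = 368
b_3 = 240
c_3 = 64
p_4 = 256
q_4 = 200
s_4 = 288
a_5 = 56
b_5 = 144
c_5 = 16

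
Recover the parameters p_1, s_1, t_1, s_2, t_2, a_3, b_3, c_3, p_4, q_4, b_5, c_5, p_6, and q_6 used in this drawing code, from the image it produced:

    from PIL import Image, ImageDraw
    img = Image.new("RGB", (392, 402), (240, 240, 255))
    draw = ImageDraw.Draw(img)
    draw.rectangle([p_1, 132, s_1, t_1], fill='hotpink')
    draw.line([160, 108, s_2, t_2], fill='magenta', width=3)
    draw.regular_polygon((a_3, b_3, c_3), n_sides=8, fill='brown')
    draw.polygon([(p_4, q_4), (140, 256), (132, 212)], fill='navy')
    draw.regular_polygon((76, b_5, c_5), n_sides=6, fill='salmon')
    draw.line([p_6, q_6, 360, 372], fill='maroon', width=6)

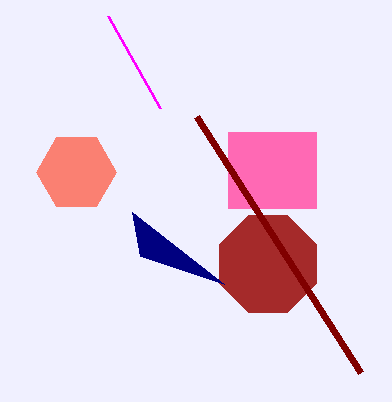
p_1 = 228; s_1 = 316; t_1 = 208; s_2 = 108; t_2 = 16; a_3 = 268; b_3 = 264; c_3 = 52; p_4 = 224; q_4 = 284; b_5 = 172; c_5 = 40; p_6 = 196; q_6 = 116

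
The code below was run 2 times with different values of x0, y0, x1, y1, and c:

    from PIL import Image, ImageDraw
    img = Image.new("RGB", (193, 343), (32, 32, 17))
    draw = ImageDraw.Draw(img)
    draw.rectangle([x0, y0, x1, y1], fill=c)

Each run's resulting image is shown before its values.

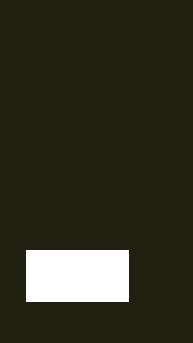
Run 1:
x0 = 26
y0 = 250
x1 = 128
y1 = 301
c = 'white'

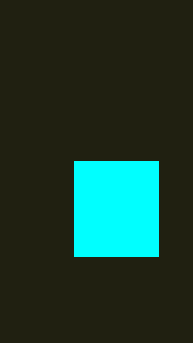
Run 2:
x0 = 74; y0 = 161; x1 = 158; y1 = 256; c = 'cyan'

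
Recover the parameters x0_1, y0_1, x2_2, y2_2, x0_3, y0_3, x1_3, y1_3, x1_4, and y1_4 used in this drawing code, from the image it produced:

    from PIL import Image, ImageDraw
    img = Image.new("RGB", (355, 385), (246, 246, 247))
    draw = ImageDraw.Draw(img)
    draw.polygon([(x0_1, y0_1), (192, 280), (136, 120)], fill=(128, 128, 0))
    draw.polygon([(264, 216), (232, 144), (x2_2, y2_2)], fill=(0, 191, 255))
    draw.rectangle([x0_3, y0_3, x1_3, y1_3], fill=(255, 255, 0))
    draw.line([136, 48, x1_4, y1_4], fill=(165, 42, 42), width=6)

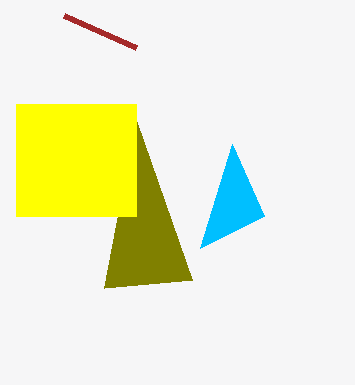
x0_1 = 104
y0_1 = 288
x2_2 = 200
y2_2 = 248
x0_3 = 16
y0_3 = 104
x1_3 = 136
y1_3 = 216
x1_4 = 64
y1_4 = 16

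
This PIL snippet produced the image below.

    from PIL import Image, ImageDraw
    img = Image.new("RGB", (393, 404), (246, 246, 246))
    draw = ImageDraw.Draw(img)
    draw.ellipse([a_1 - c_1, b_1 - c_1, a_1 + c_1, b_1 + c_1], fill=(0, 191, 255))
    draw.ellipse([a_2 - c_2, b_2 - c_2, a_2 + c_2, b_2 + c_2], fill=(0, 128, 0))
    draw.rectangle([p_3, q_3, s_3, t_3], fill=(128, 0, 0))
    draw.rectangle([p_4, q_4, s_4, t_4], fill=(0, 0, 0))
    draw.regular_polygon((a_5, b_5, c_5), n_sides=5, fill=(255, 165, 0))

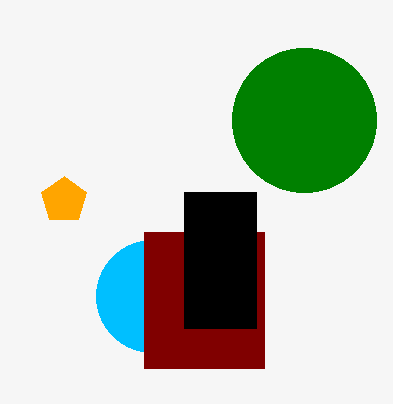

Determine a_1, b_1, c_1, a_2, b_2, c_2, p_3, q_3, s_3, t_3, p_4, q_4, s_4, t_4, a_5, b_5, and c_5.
a_1 = 152; b_1 = 296; c_1 = 56; a_2 = 304; b_2 = 120; c_2 = 72; p_3 = 144; q_3 = 232; s_3 = 264; t_3 = 368; p_4 = 184; q_4 = 192; s_4 = 256; t_4 = 328; a_5 = 64; b_5 = 200; c_5 = 24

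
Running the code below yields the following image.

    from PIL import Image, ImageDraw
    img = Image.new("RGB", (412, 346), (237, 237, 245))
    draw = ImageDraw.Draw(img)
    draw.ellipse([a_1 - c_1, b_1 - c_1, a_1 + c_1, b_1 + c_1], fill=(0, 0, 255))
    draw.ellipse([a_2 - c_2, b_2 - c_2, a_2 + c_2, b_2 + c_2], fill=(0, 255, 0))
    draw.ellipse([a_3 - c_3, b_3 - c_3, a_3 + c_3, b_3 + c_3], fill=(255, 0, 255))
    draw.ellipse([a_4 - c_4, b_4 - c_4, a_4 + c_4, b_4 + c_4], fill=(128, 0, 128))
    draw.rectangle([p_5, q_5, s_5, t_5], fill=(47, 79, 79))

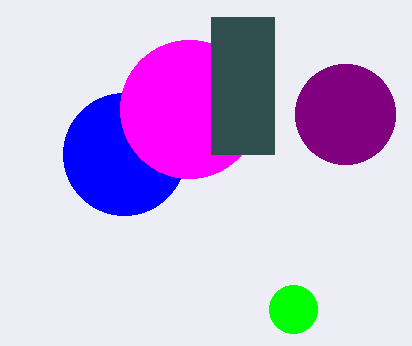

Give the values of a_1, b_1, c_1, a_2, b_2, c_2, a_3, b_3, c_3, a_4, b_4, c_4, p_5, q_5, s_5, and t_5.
a_1 = 124, b_1 = 154, c_1 = 61, a_2 = 293, b_2 = 309, c_2 = 24, a_3 = 189, b_3 = 109, c_3 = 69, a_4 = 345, b_4 = 114, c_4 = 50, p_5 = 211, q_5 = 17, s_5 = 274, t_5 = 154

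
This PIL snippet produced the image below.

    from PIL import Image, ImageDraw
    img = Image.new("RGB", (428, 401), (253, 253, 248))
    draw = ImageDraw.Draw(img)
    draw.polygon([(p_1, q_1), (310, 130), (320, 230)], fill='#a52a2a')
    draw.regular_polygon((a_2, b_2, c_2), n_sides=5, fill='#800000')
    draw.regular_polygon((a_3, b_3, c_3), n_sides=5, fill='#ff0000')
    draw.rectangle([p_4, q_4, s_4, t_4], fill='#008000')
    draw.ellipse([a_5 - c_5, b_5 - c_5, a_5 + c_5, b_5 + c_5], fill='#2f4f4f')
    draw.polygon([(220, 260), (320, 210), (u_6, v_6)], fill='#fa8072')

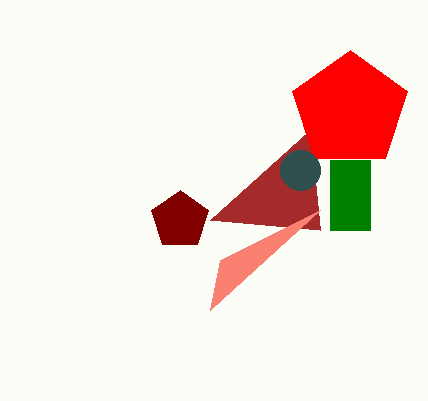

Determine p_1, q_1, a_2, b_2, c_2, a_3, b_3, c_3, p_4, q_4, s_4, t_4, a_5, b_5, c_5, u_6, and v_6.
p_1 = 210
q_1 = 220
a_2 = 180
b_2 = 220
c_2 = 30
a_3 = 350
b_3 = 110
c_3 = 60
p_4 = 330
q_4 = 160
s_4 = 370
t_4 = 230
a_5 = 300
b_5 = 170
c_5 = 20
u_6 = 210
v_6 = 310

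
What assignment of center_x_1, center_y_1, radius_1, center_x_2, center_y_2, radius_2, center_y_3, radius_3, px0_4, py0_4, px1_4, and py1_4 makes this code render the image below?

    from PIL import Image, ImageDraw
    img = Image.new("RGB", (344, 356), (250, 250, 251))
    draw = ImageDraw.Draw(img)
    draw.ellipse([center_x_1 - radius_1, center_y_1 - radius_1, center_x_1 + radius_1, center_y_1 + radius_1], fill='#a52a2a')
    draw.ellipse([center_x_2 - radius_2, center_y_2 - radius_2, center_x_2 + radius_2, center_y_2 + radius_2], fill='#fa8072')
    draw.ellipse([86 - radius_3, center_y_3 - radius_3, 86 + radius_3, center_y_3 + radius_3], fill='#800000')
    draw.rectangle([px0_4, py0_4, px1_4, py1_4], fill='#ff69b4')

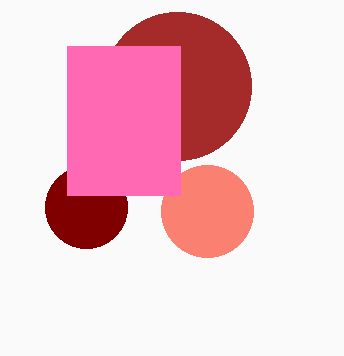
center_x_1 = 177, center_y_1 = 86, radius_1 = 74, center_x_2 = 207, center_y_2 = 211, radius_2 = 46, center_y_3 = 207, radius_3 = 41, px0_4 = 67, py0_4 = 46, px1_4 = 180, py1_4 = 195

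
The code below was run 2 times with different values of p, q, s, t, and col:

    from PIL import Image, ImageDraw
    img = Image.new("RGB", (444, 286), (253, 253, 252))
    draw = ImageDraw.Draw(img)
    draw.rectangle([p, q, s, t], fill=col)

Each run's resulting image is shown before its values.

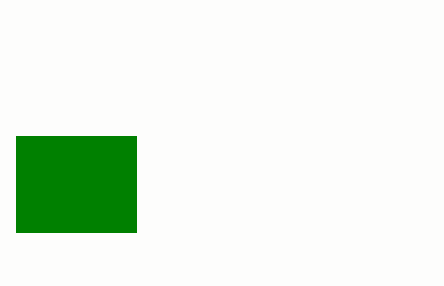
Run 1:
p = 16
q = 136
s = 136
t = 232
col = 'green'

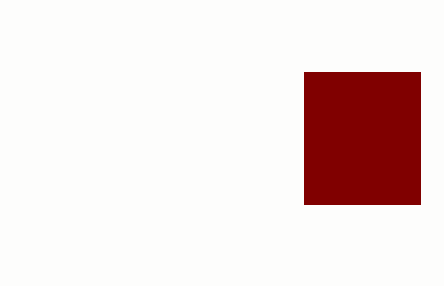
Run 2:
p = 304, q = 72, s = 420, t = 204, col = 'maroon'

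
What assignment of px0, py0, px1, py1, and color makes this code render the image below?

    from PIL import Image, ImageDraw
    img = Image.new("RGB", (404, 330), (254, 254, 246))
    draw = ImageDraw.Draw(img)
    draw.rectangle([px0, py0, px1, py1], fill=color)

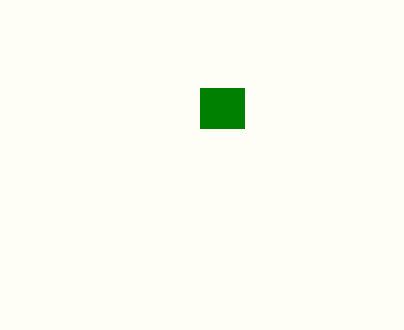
px0 = 200; py0 = 88; px1 = 244; py1 = 128; color = 'green'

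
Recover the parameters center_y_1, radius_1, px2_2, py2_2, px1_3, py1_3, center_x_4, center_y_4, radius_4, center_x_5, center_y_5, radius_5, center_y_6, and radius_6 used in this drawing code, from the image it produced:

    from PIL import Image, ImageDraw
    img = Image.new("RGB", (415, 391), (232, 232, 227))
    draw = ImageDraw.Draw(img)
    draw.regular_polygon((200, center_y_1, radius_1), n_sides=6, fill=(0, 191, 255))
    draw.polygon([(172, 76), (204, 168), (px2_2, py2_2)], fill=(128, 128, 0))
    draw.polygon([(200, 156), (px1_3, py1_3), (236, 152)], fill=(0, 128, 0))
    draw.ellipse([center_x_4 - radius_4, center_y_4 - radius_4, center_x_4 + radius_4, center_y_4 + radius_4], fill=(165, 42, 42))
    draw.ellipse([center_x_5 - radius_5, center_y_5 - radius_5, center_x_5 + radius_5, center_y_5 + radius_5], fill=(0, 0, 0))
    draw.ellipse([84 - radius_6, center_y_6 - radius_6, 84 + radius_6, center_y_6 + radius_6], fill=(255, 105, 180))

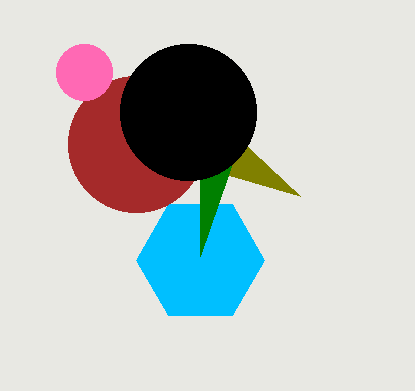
center_y_1 = 260
radius_1 = 64
px2_2 = 300
py2_2 = 196
px1_3 = 200
py1_3 = 256
center_x_4 = 136
center_y_4 = 144
radius_4 = 68
center_x_5 = 188
center_y_5 = 112
radius_5 = 68
center_y_6 = 72
radius_6 = 28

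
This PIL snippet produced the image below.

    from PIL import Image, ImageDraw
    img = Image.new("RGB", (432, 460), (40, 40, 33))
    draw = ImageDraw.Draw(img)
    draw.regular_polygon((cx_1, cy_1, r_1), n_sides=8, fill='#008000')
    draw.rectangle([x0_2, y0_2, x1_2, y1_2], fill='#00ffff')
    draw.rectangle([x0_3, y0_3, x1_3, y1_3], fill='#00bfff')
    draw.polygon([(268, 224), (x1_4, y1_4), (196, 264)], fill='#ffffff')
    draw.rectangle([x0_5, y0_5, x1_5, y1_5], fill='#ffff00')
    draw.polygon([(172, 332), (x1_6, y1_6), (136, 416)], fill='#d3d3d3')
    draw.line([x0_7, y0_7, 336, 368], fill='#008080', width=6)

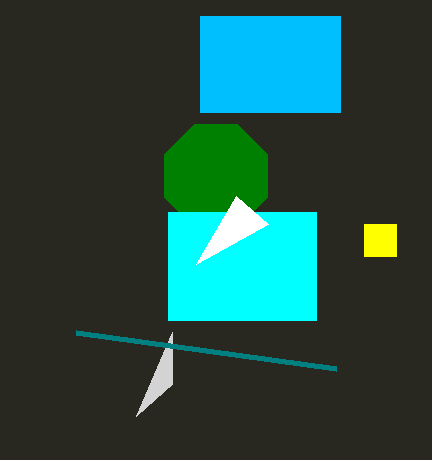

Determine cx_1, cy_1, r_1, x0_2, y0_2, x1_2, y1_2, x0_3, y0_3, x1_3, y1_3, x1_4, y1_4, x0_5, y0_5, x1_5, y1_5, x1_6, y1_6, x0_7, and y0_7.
cx_1 = 216
cy_1 = 176
r_1 = 56
x0_2 = 168
y0_2 = 212
x1_2 = 316
y1_2 = 320
x0_3 = 200
y0_3 = 16
x1_3 = 340
y1_3 = 112
x1_4 = 236
y1_4 = 196
x0_5 = 364
y0_5 = 224
x1_5 = 396
y1_5 = 256
x1_6 = 172
y1_6 = 384
x0_7 = 76
y0_7 = 332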